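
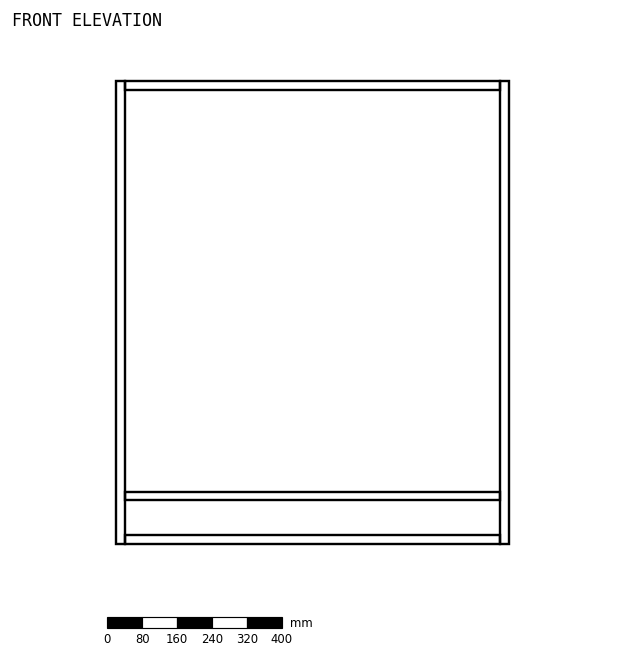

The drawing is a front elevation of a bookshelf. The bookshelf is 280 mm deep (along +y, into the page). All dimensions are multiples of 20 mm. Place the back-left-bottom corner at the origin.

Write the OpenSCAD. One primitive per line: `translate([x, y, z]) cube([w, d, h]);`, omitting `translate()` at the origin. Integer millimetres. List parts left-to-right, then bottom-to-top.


cube([20, 280, 1060]);
translate([20, 0, 0]) cube([860, 280, 20]);
translate([20, 0, 100]) cube([860, 280, 20]);
translate([20, 0, 1040]) cube([860, 280, 20]);
translate([880, 0, 0]) cube([20, 280, 1060]);


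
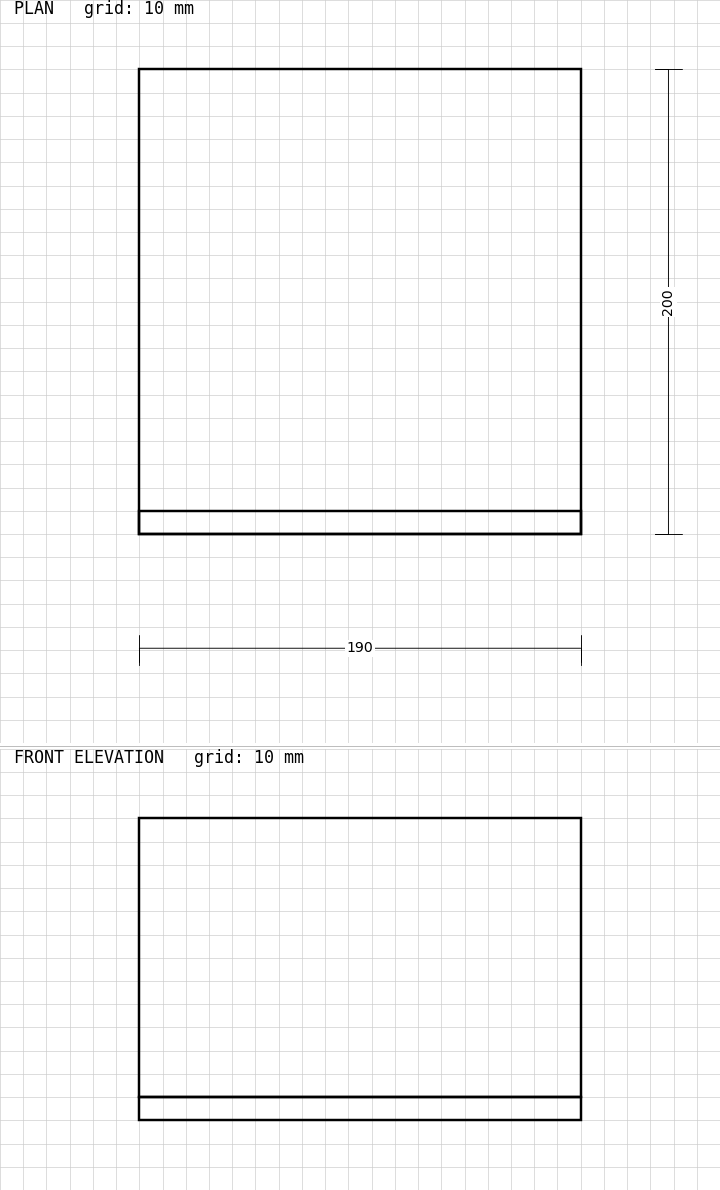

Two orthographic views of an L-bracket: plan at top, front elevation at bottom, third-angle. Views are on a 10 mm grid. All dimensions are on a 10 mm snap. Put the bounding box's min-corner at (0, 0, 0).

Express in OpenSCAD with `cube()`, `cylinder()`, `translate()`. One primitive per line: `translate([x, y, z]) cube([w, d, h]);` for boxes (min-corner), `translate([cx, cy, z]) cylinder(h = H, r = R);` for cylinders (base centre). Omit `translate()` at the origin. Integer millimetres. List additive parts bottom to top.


cube([190, 200, 10]);
translate([0, 0, 10]) cube([190, 10, 120]);


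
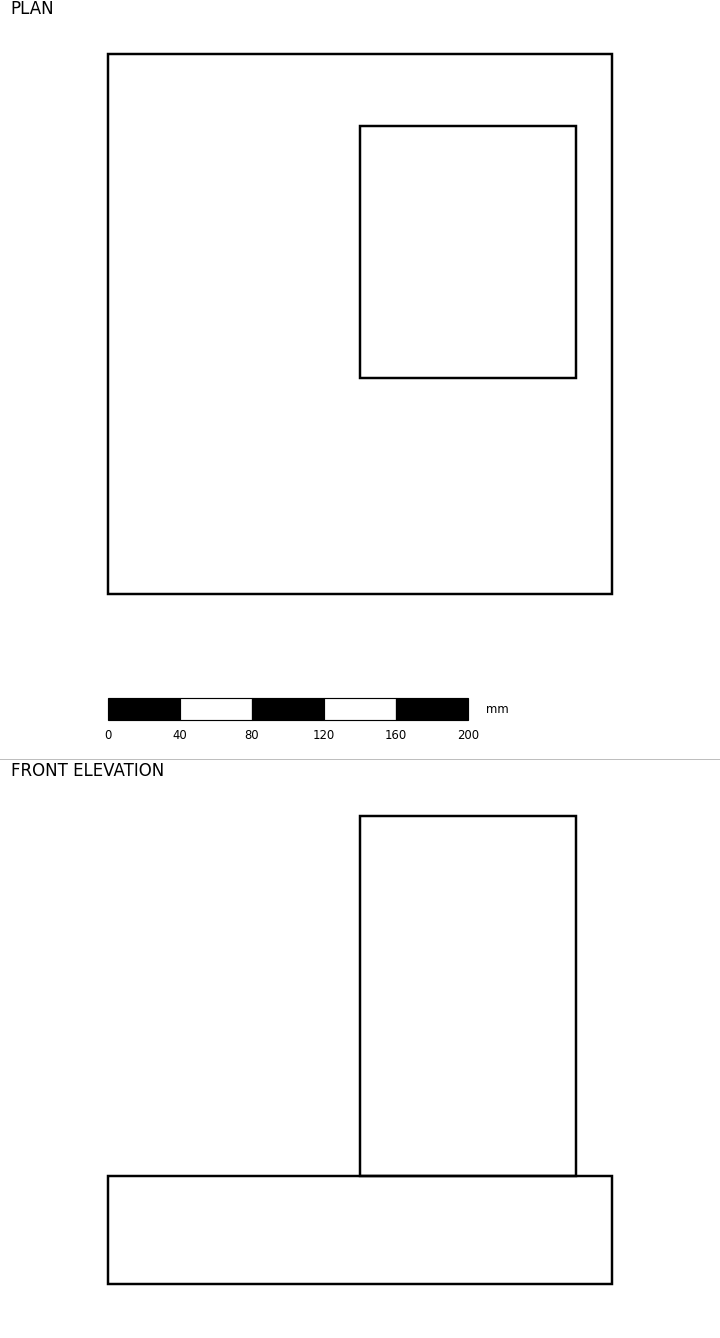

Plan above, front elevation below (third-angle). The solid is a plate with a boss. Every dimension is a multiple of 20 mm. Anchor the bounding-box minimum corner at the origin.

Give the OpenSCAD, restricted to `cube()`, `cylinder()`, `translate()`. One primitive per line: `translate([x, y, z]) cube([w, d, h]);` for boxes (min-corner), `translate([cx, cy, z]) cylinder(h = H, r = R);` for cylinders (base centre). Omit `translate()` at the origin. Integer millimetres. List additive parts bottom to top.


cube([280, 300, 60]);
translate([140, 120, 60]) cube([120, 140, 200]);


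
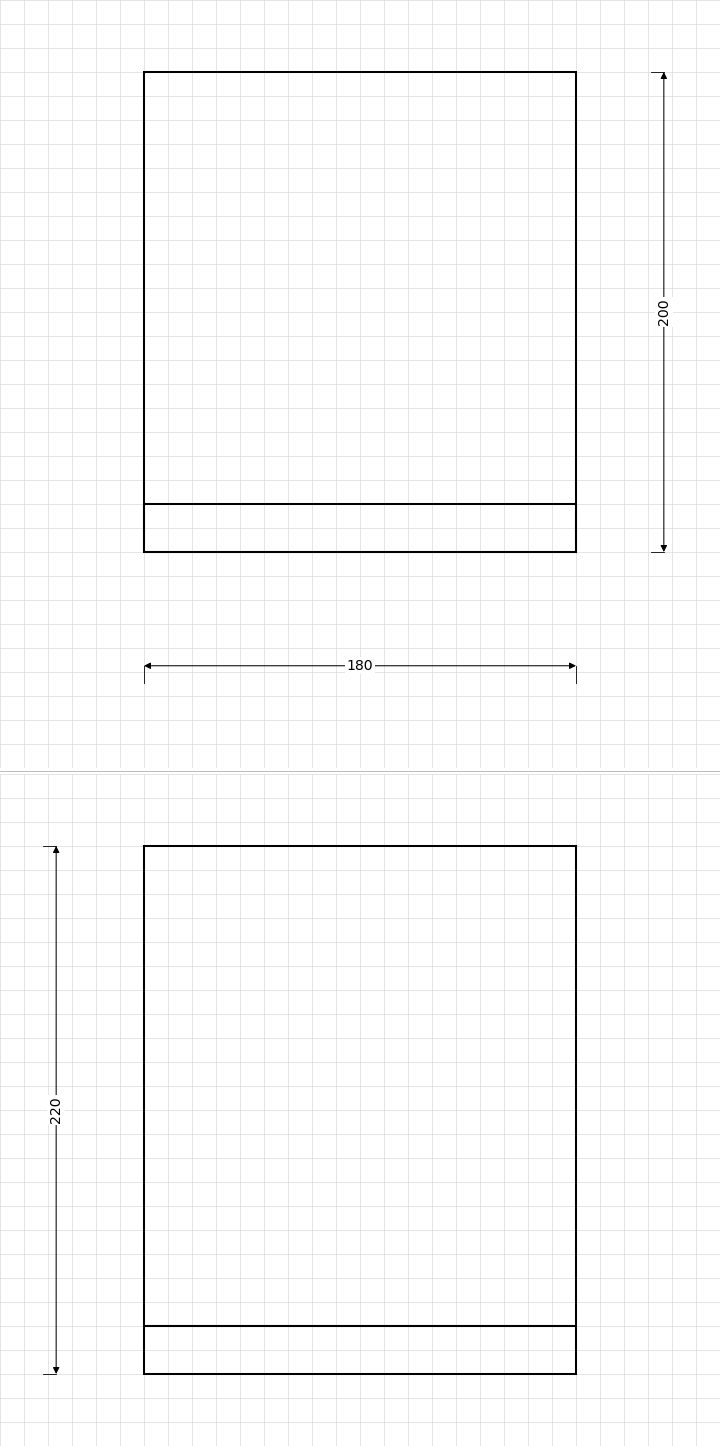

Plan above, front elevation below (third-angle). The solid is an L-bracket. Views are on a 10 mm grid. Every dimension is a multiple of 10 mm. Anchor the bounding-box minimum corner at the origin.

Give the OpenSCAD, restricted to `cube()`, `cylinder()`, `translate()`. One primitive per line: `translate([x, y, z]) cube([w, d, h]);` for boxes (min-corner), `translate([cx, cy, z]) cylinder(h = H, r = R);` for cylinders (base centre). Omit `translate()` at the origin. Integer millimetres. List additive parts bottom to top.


cube([180, 200, 20]);
translate([0, 0, 20]) cube([180, 20, 200]);


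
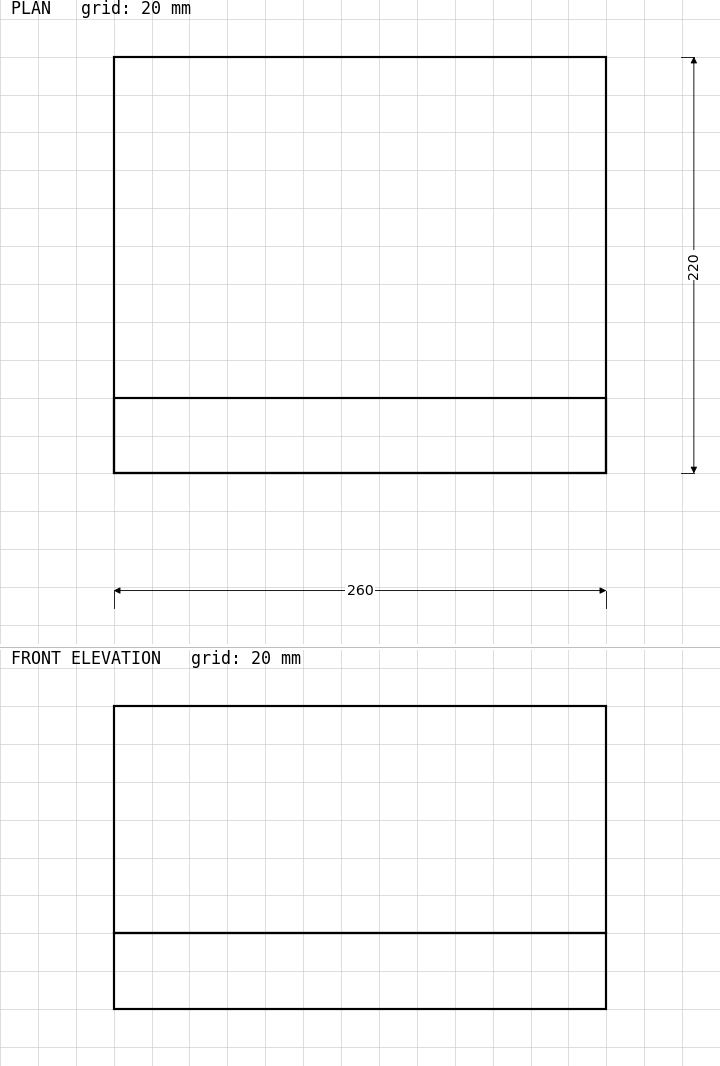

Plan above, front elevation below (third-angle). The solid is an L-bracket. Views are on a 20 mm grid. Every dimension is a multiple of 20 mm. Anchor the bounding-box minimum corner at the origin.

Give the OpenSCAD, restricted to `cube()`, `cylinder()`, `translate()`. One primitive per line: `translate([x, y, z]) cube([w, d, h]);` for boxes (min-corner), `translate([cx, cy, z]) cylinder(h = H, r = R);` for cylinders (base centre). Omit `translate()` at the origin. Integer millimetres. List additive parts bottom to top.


cube([260, 220, 40]);
translate([0, 0, 40]) cube([260, 40, 120]);


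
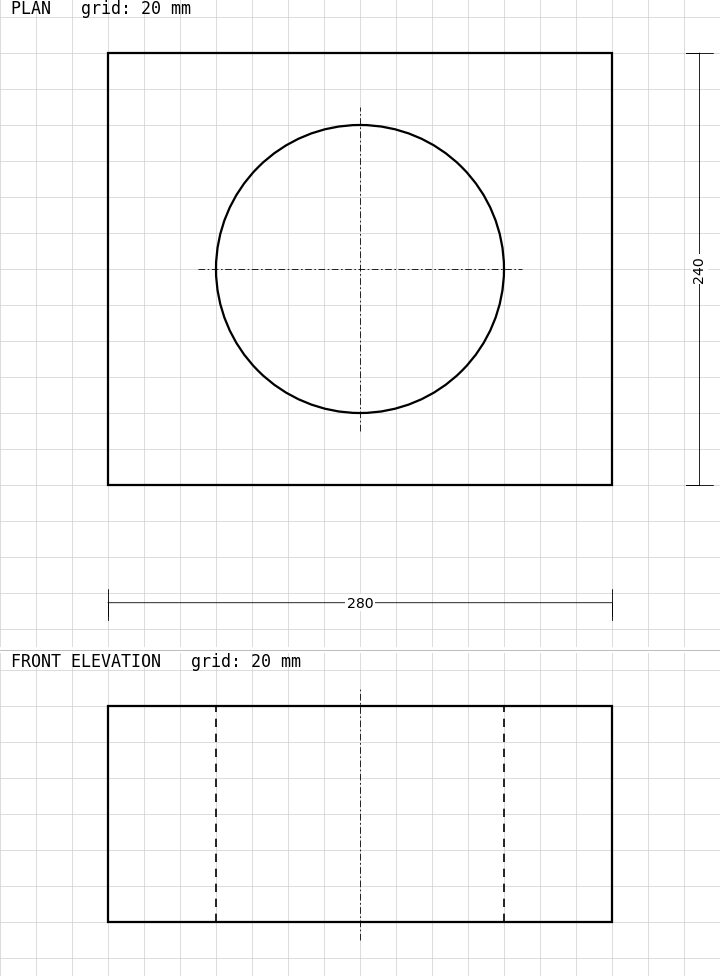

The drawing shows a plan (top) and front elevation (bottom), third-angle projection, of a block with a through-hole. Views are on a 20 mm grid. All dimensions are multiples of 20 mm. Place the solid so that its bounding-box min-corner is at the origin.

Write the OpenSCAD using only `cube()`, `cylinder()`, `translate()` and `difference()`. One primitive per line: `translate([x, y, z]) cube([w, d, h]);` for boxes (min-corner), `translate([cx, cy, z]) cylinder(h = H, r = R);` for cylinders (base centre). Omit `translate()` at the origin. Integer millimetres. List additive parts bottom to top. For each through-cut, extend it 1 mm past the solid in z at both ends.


difference() {
  cube([280, 240, 120]);
  translate([140, 120, -1]) cylinder(h = 122, r = 80);
}


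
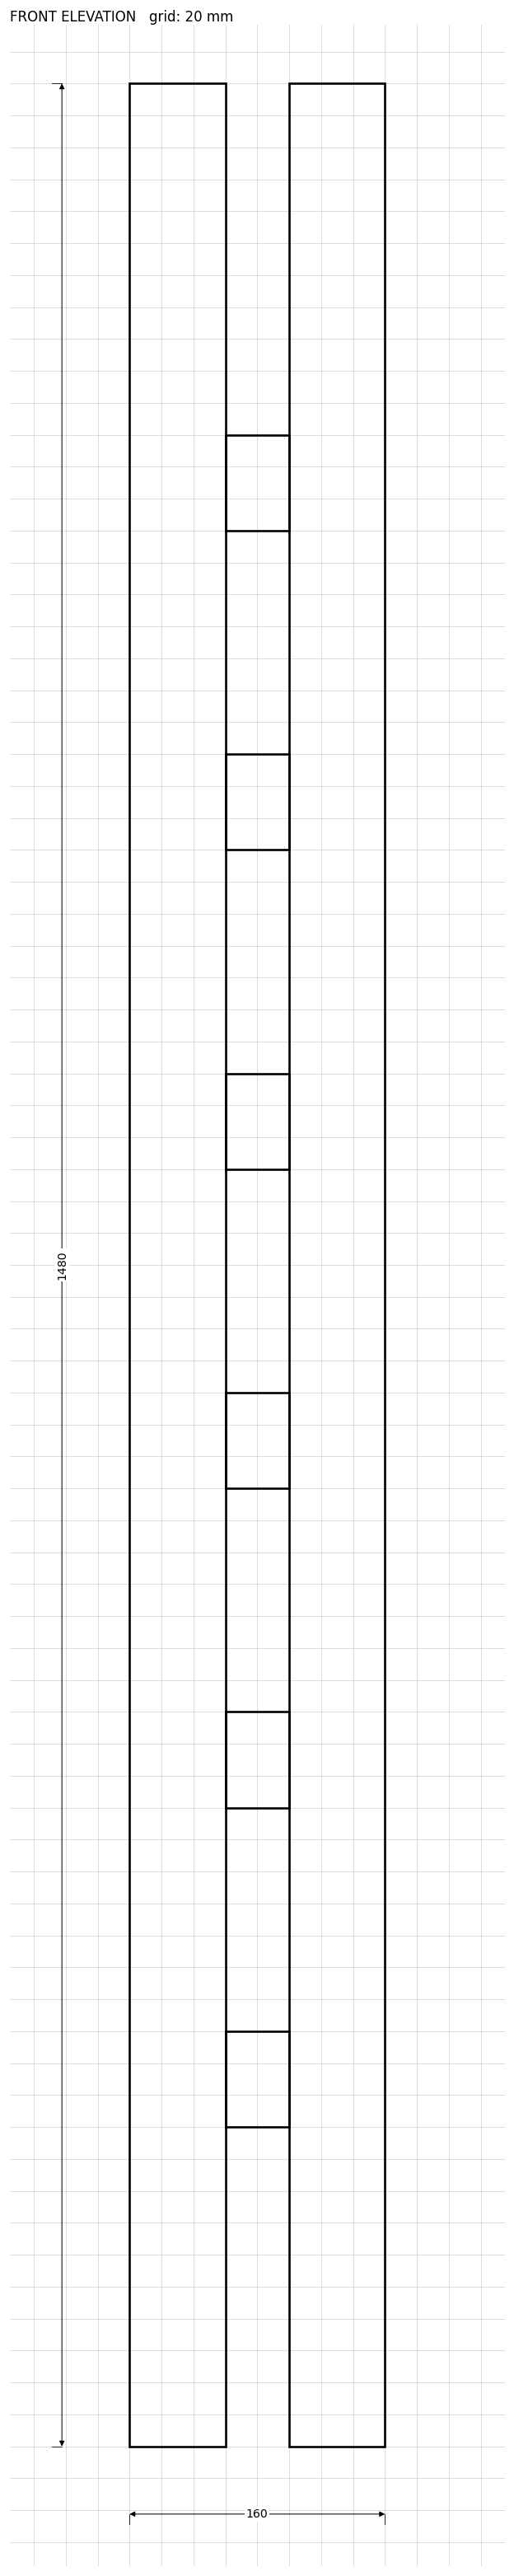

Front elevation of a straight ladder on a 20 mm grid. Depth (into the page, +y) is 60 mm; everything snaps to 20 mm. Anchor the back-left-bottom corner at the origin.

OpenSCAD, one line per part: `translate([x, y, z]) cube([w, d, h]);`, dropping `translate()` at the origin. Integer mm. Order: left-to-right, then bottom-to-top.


cube([60, 60, 1480]);
translate([60, 0, 200]) cube([40, 60, 60]);
translate([60, 0, 400]) cube([40, 60, 60]);
translate([60, 0, 600]) cube([40, 60, 60]);
translate([60, 0, 800]) cube([40, 60, 60]);
translate([60, 0, 1000]) cube([40, 60, 60]);
translate([60, 0, 1200]) cube([40, 60, 60]);
translate([100, 0, 0]) cube([60, 60, 1480]);


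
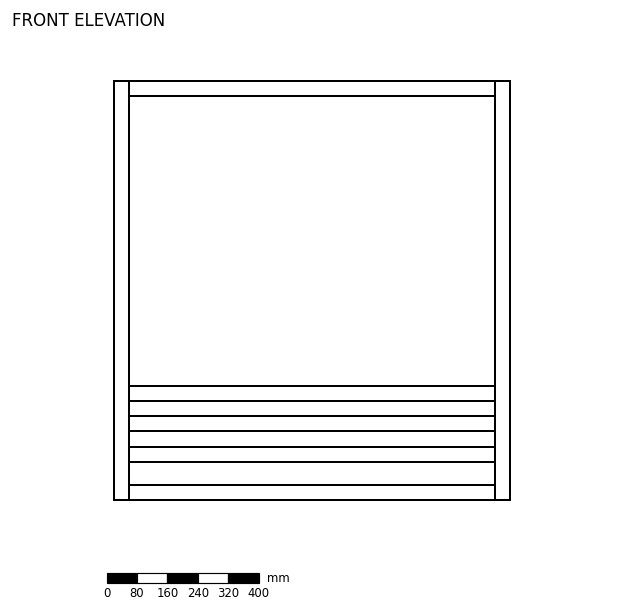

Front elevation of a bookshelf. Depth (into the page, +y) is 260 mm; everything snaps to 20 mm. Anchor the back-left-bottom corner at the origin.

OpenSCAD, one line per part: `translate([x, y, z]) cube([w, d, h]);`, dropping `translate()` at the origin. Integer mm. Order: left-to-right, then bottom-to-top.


cube([40, 260, 1100]);
translate([40, 0, 0]) cube([960, 260, 40]);
translate([40, 0, 100]) cube([960, 260, 40]);
translate([40, 0, 180]) cube([960, 260, 40]);
translate([40, 0, 260]) cube([960, 260, 40]);
translate([40, 0, 1060]) cube([960, 260, 40]);
translate([1000, 0, 0]) cube([40, 260, 1100]);


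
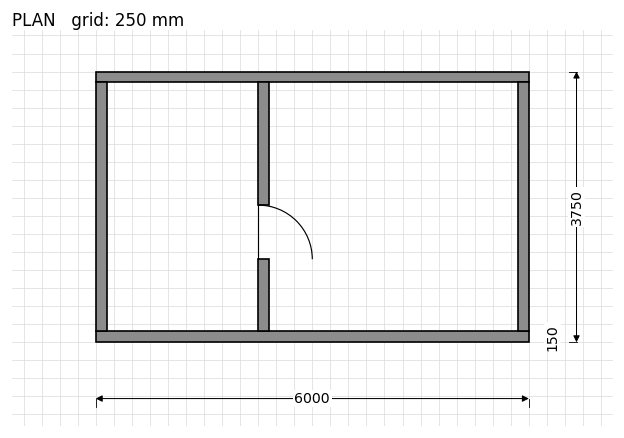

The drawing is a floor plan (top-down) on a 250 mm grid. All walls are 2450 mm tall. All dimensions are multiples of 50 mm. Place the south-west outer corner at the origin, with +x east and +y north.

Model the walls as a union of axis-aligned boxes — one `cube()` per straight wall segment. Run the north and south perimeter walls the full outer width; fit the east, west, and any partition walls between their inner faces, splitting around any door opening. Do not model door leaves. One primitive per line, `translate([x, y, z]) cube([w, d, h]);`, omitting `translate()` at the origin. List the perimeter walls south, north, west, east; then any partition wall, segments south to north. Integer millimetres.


cube([6000, 150, 2450]);
translate([0, 3600, 0]) cube([6000, 150, 2450]);
translate([0, 150, 0]) cube([150, 3450, 2450]);
translate([5850, 150, 0]) cube([150, 3450, 2450]);
translate([2250, 150, 0]) cube([150, 1000, 2450]);
translate([2250, 1900, 0]) cube([150, 1700, 2450]);


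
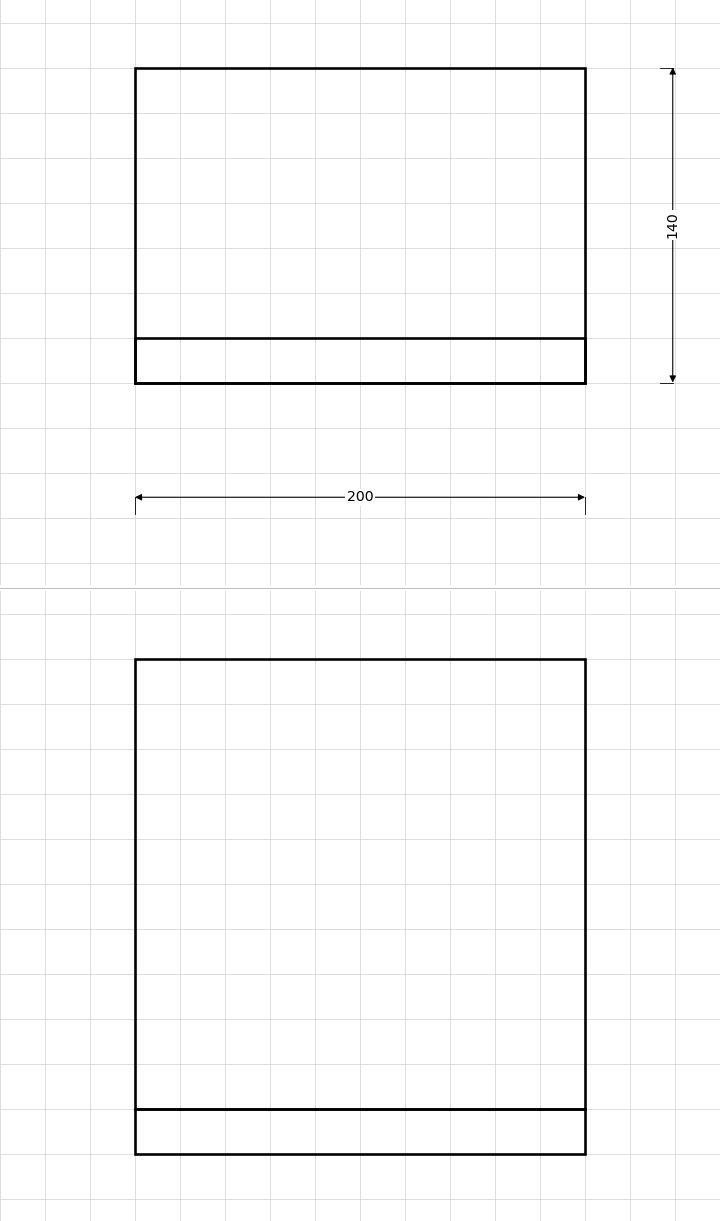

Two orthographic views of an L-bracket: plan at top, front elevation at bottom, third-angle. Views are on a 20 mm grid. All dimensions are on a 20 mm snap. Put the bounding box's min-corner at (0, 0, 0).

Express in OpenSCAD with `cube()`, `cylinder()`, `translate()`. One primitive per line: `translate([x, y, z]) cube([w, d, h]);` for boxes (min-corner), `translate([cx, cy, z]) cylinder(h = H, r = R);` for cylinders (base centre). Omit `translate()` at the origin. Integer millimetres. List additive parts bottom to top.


cube([200, 140, 20]);
translate([0, 0, 20]) cube([200, 20, 200]);


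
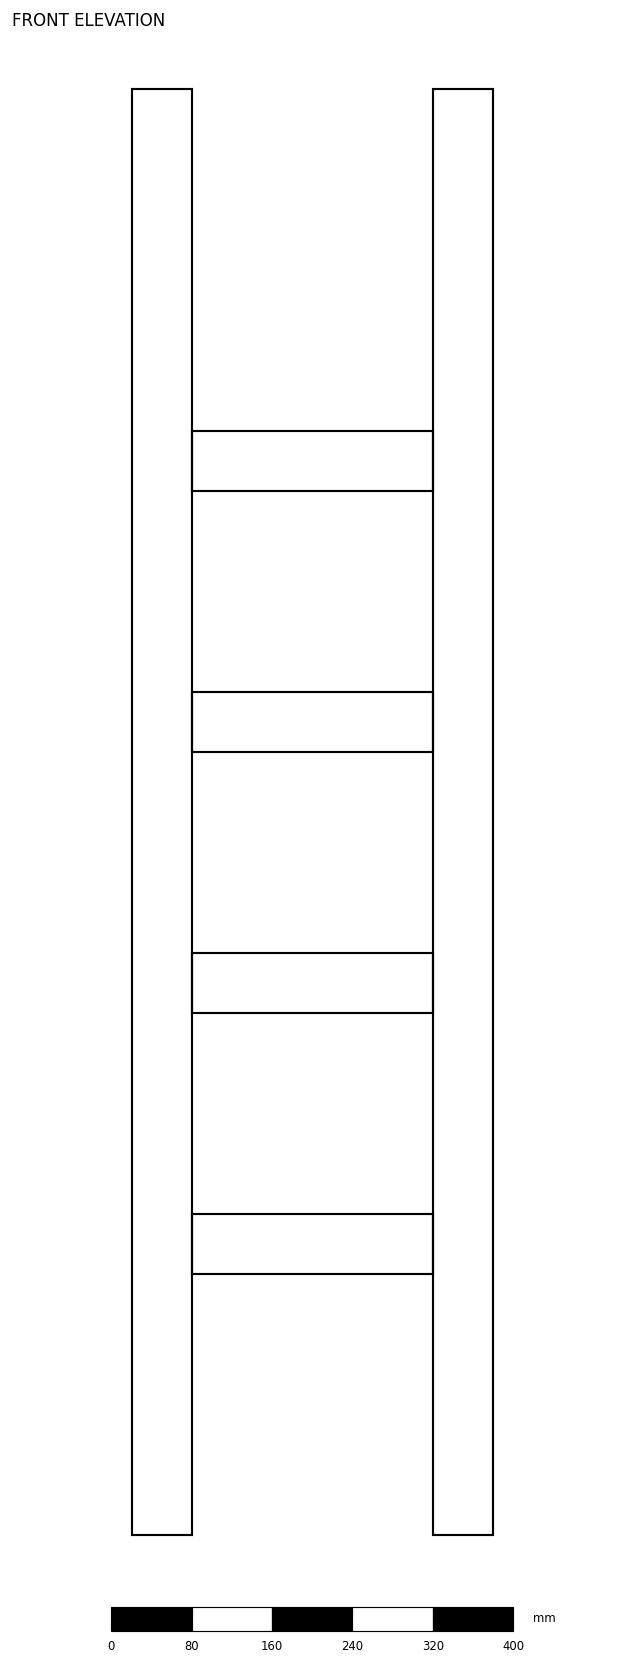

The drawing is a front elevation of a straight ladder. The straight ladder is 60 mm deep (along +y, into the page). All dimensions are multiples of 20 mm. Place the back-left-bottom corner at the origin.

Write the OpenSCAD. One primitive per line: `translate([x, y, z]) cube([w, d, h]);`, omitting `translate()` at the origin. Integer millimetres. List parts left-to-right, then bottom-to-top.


cube([60, 60, 1440]);
translate([60, 0, 260]) cube([240, 60, 60]);
translate([60, 0, 520]) cube([240, 60, 60]);
translate([60, 0, 780]) cube([240, 60, 60]);
translate([60, 0, 1040]) cube([240, 60, 60]);
translate([300, 0, 0]) cube([60, 60, 1440]);


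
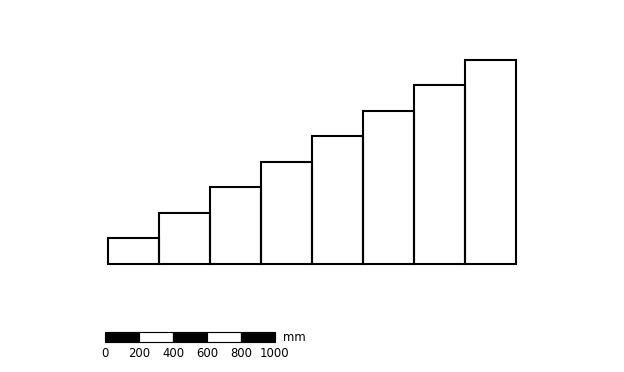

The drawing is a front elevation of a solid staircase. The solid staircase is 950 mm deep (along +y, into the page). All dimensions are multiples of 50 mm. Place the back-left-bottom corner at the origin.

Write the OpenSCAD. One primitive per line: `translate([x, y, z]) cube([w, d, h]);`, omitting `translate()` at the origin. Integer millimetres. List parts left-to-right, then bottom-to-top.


cube([300, 950, 150]);
translate([300, 0, 0]) cube([300, 950, 300]);
translate([600, 0, 0]) cube([300, 950, 450]);
translate([900, 0, 0]) cube([300, 950, 600]);
translate([1200, 0, 0]) cube([300, 950, 750]);
translate([1500, 0, 0]) cube([300, 950, 900]);
translate([1800, 0, 0]) cube([300, 950, 1050]);
translate([2100, 0, 0]) cube([300, 950, 1200]);


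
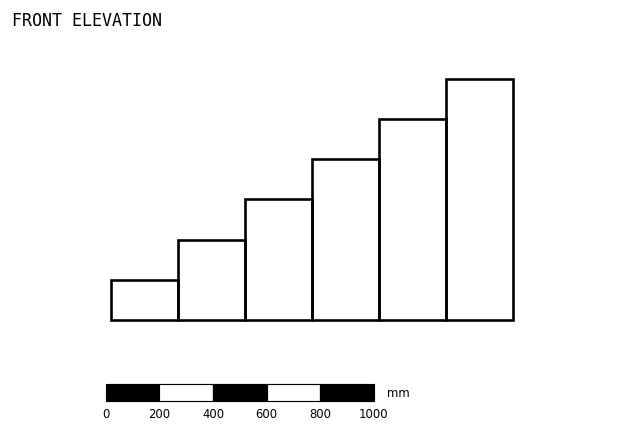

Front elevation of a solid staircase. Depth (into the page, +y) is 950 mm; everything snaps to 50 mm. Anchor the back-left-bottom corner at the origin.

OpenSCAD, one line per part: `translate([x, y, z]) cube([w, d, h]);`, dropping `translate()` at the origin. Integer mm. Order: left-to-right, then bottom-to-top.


cube([250, 950, 150]);
translate([250, 0, 0]) cube([250, 950, 300]);
translate([500, 0, 0]) cube([250, 950, 450]);
translate([750, 0, 0]) cube([250, 950, 600]);
translate([1000, 0, 0]) cube([250, 950, 750]);
translate([1250, 0, 0]) cube([250, 950, 900]);


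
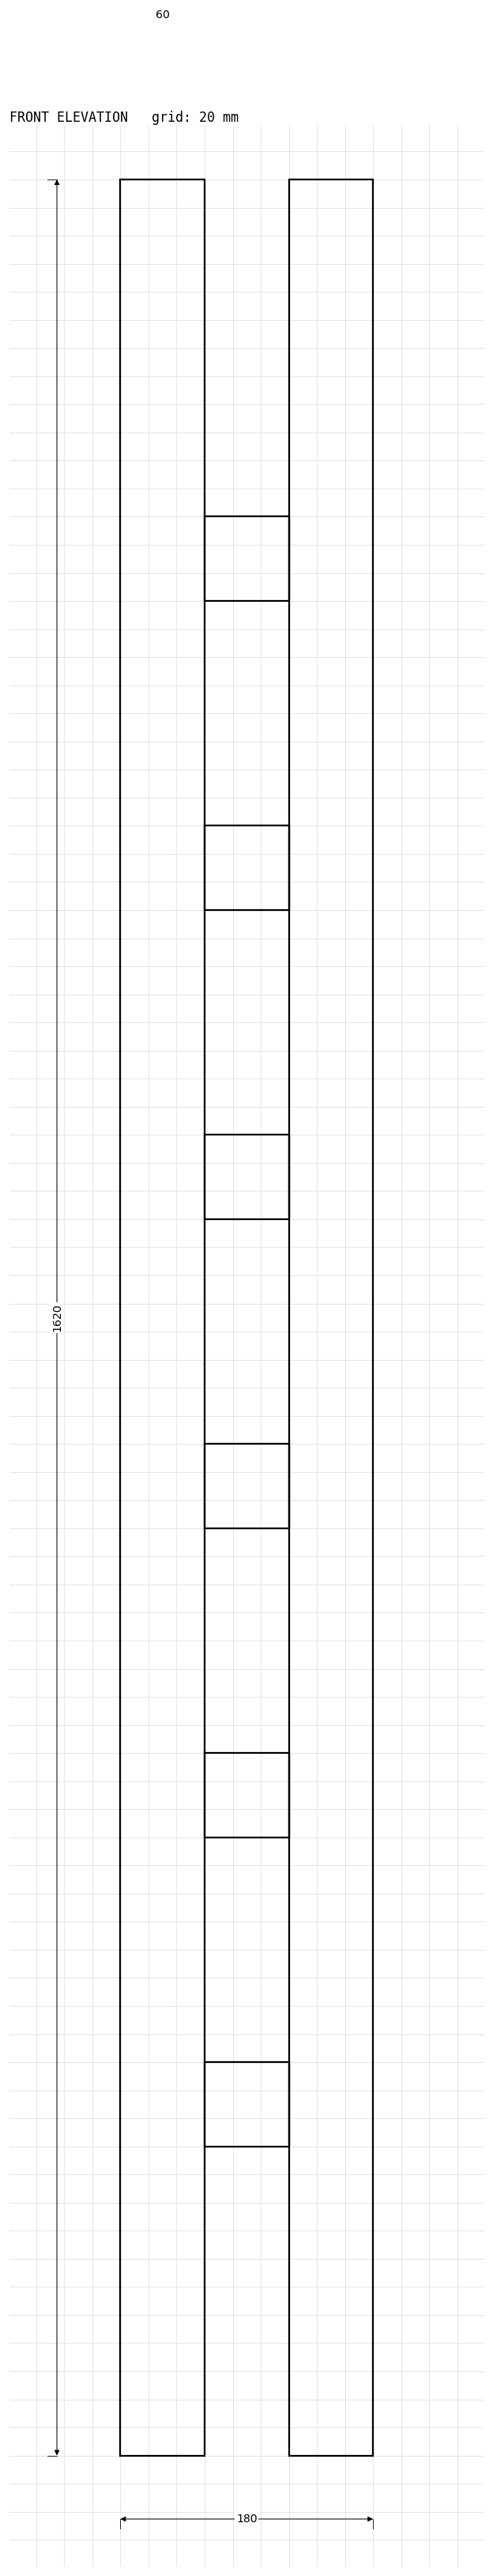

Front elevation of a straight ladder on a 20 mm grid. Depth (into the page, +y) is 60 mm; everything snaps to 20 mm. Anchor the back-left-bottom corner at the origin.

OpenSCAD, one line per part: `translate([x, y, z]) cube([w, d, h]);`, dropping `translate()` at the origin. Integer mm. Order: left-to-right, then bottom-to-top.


cube([60, 60, 1620]);
translate([60, 0, 220]) cube([60, 60, 60]);
translate([60, 0, 440]) cube([60, 60, 60]);
translate([60, 0, 660]) cube([60, 60, 60]);
translate([60, 0, 880]) cube([60, 60, 60]);
translate([60, 0, 1100]) cube([60, 60, 60]);
translate([60, 0, 1320]) cube([60, 60, 60]);
translate([120, 0, 0]) cube([60, 60, 1620]);


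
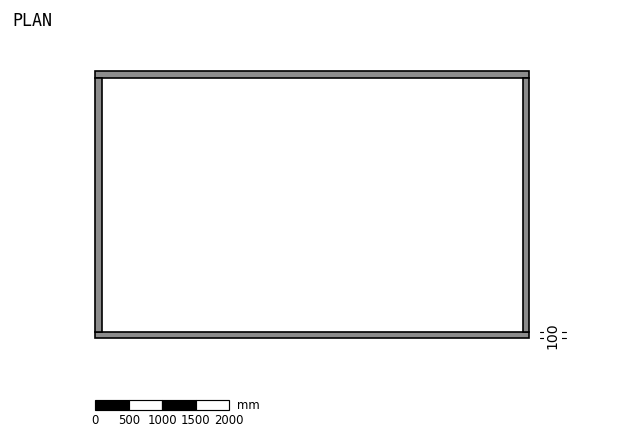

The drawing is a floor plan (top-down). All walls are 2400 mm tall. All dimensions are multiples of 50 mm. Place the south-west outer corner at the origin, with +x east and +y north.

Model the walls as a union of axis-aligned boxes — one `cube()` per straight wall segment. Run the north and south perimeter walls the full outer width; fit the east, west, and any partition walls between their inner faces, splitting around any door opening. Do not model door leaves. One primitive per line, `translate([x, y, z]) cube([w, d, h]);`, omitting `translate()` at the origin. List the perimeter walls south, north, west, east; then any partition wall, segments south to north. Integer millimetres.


cube([6500, 100, 2400]);
translate([0, 3900, 0]) cube([6500, 100, 2400]);
translate([0, 100, 0]) cube([100, 3800, 2400]);
translate([6400, 100, 0]) cube([100, 3800, 2400]);


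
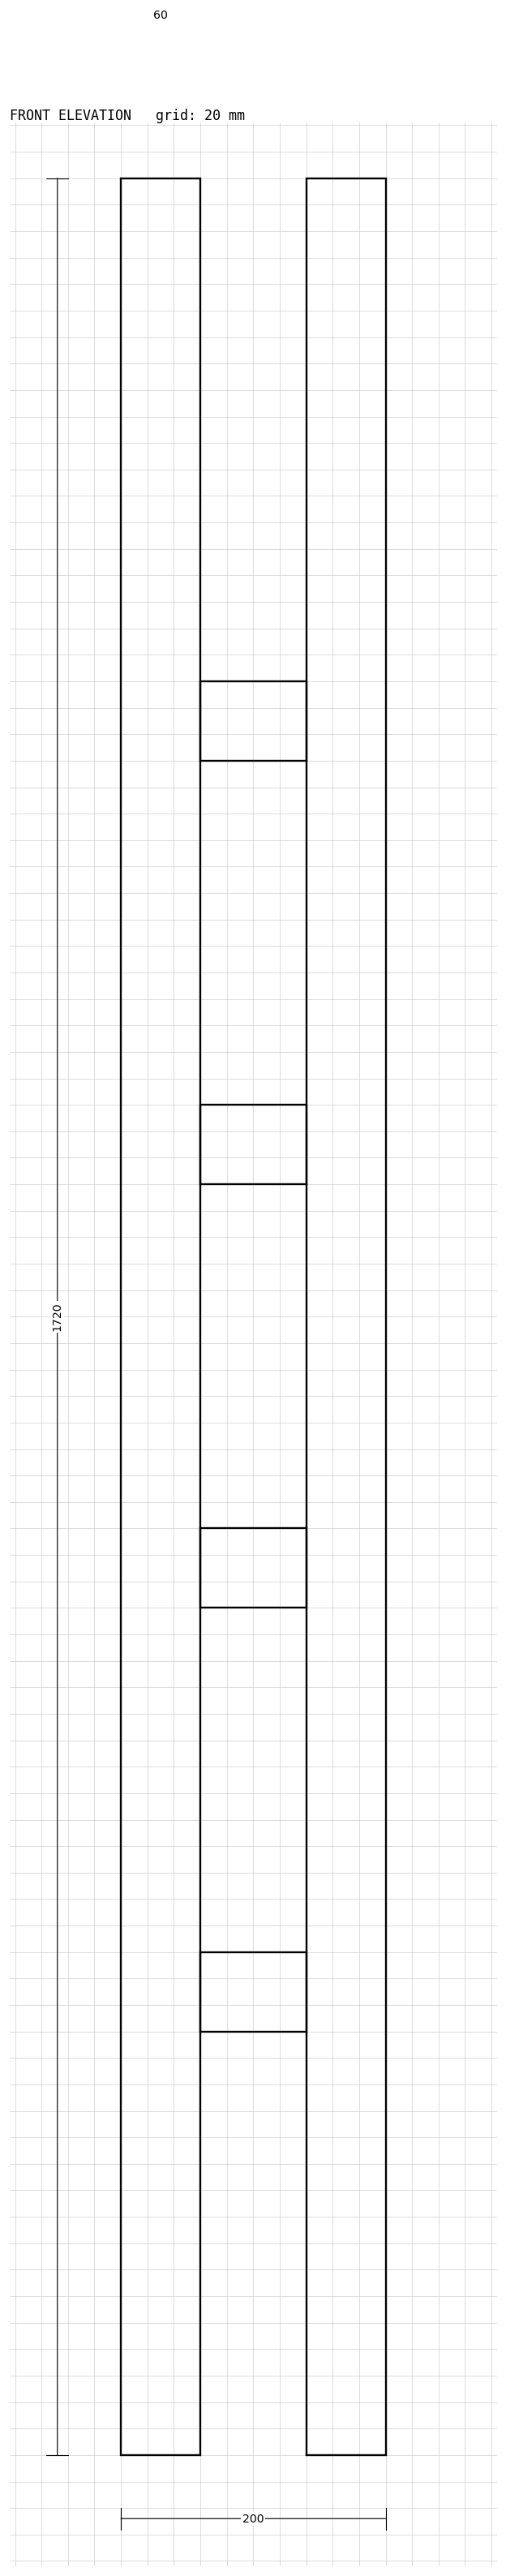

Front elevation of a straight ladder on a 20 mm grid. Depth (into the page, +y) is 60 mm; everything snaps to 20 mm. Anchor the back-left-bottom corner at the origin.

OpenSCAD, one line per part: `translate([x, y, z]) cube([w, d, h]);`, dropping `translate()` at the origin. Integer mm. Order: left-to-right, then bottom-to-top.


cube([60, 60, 1720]);
translate([60, 0, 320]) cube([80, 60, 60]);
translate([60, 0, 640]) cube([80, 60, 60]);
translate([60, 0, 960]) cube([80, 60, 60]);
translate([60, 0, 1280]) cube([80, 60, 60]);
translate([140, 0, 0]) cube([60, 60, 1720]);


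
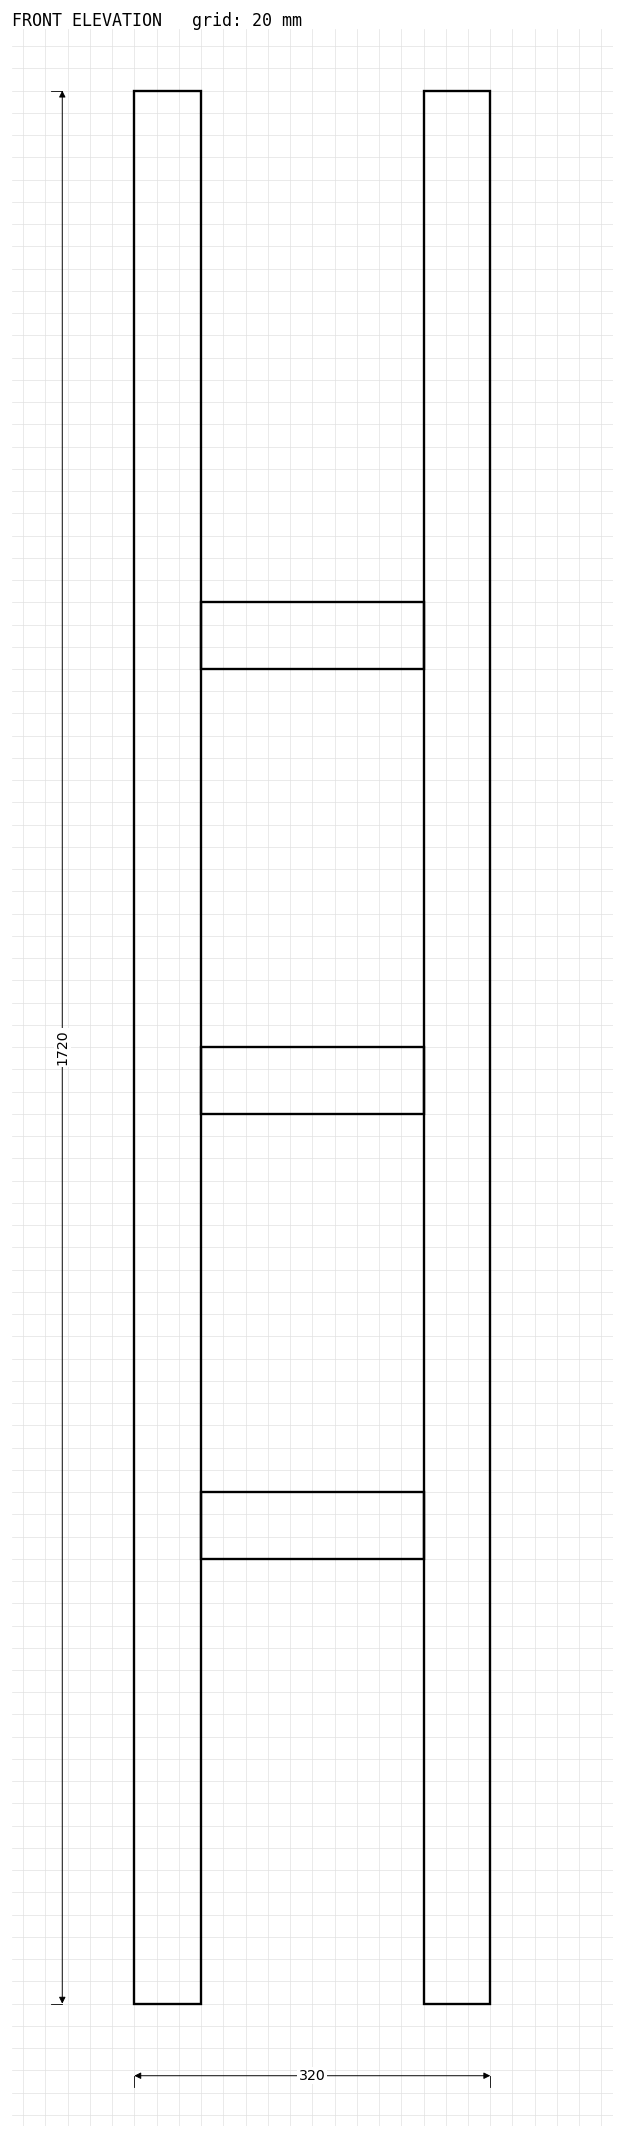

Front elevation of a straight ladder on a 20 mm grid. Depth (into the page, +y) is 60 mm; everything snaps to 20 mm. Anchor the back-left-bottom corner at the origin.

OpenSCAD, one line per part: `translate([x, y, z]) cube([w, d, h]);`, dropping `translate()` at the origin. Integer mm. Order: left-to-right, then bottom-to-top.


cube([60, 60, 1720]);
translate([60, 0, 400]) cube([200, 60, 60]);
translate([60, 0, 800]) cube([200, 60, 60]);
translate([60, 0, 1200]) cube([200, 60, 60]);
translate([260, 0, 0]) cube([60, 60, 1720]);


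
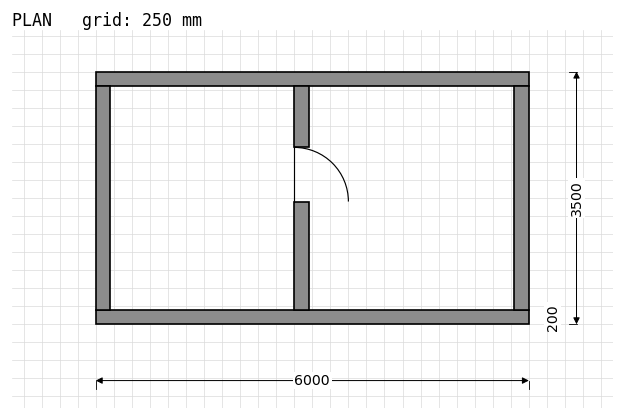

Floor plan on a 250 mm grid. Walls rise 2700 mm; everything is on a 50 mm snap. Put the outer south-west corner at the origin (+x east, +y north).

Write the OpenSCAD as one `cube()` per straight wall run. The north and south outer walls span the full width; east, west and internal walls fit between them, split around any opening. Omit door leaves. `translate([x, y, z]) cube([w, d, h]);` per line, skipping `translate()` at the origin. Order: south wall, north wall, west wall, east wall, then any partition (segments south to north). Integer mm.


cube([6000, 200, 2700]);
translate([0, 3300, 0]) cube([6000, 200, 2700]);
translate([0, 200, 0]) cube([200, 3100, 2700]);
translate([5800, 200, 0]) cube([200, 3100, 2700]);
translate([2750, 200, 0]) cube([200, 1500, 2700]);
translate([2750, 2450, 0]) cube([200, 850, 2700]);


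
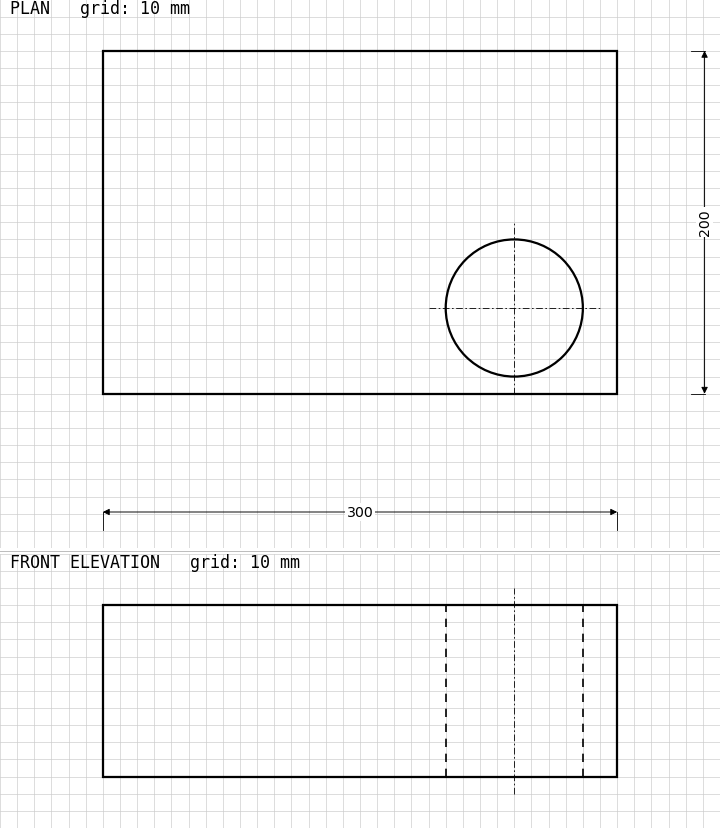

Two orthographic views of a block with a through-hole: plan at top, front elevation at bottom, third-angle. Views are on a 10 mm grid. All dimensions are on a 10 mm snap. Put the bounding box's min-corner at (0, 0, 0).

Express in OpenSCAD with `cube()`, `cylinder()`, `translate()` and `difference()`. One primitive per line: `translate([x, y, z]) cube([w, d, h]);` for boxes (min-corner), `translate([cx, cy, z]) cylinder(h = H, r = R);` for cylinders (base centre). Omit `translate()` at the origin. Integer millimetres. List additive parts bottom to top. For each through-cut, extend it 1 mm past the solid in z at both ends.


difference() {
  cube([300, 200, 100]);
  translate([240, 50, -1]) cylinder(h = 102, r = 40);
}


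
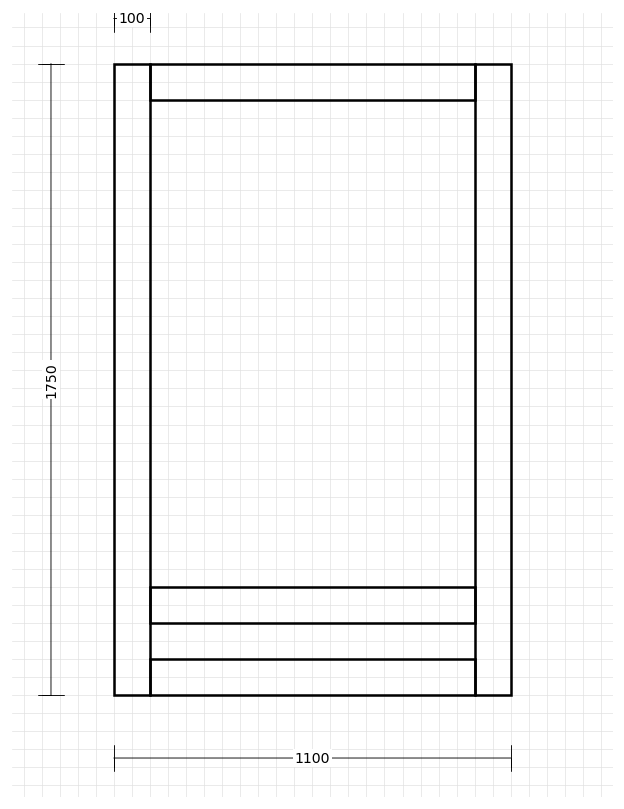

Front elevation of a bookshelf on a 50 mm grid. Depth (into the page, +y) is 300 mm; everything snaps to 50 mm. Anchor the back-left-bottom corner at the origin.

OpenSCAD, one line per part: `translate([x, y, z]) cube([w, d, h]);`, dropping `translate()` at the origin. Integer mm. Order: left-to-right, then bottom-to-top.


cube([100, 300, 1750]);
translate([100, 0, 0]) cube([900, 300, 100]);
translate([100, 0, 200]) cube([900, 300, 100]);
translate([100, 0, 1650]) cube([900, 300, 100]);
translate([1000, 0, 0]) cube([100, 300, 1750]);


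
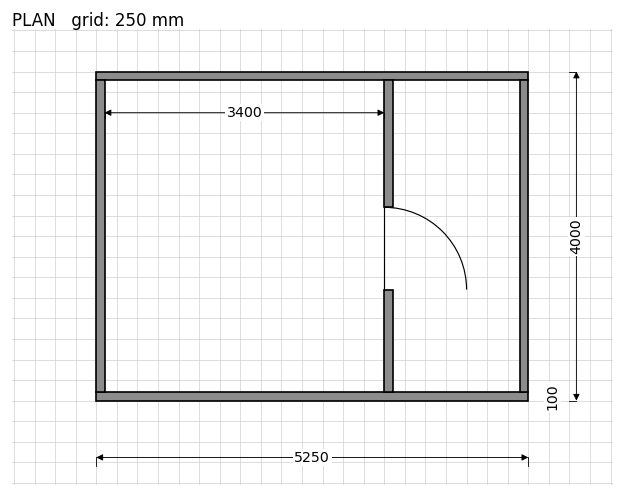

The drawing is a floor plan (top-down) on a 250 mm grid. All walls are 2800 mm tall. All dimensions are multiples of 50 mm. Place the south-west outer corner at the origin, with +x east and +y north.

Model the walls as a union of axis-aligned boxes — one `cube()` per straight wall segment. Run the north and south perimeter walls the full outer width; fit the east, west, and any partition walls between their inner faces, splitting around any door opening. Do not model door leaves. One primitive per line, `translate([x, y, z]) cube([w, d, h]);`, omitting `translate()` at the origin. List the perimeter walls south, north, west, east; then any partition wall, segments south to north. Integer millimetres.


cube([5250, 100, 2800]);
translate([0, 3900, 0]) cube([5250, 100, 2800]);
translate([0, 100, 0]) cube([100, 3800, 2800]);
translate([5150, 100, 0]) cube([100, 3800, 2800]);
translate([3500, 100, 0]) cube([100, 1250, 2800]);
translate([3500, 2350, 0]) cube([100, 1550, 2800]);


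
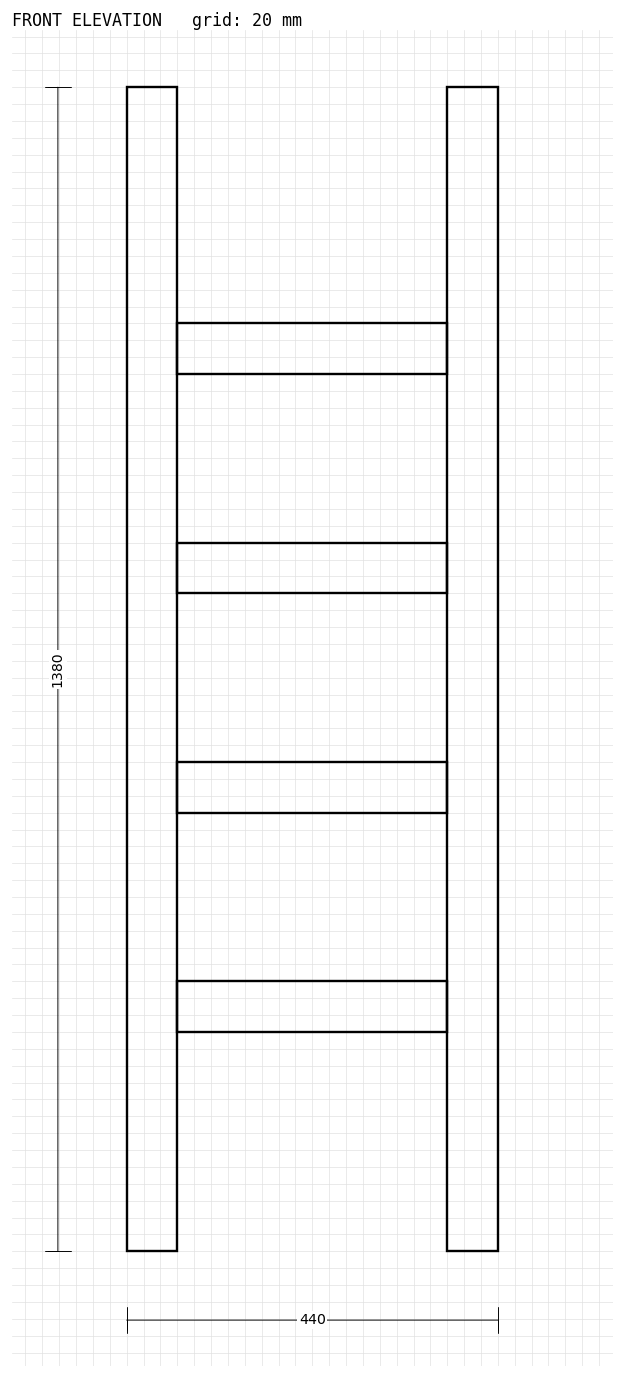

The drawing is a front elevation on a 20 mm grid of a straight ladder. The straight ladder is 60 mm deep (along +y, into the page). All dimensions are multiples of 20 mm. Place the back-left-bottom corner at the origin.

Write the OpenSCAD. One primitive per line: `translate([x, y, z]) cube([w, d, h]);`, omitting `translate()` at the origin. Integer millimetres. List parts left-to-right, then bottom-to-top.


cube([60, 60, 1380]);
translate([60, 0, 260]) cube([320, 60, 60]);
translate([60, 0, 520]) cube([320, 60, 60]);
translate([60, 0, 780]) cube([320, 60, 60]);
translate([60, 0, 1040]) cube([320, 60, 60]);
translate([380, 0, 0]) cube([60, 60, 1380]);


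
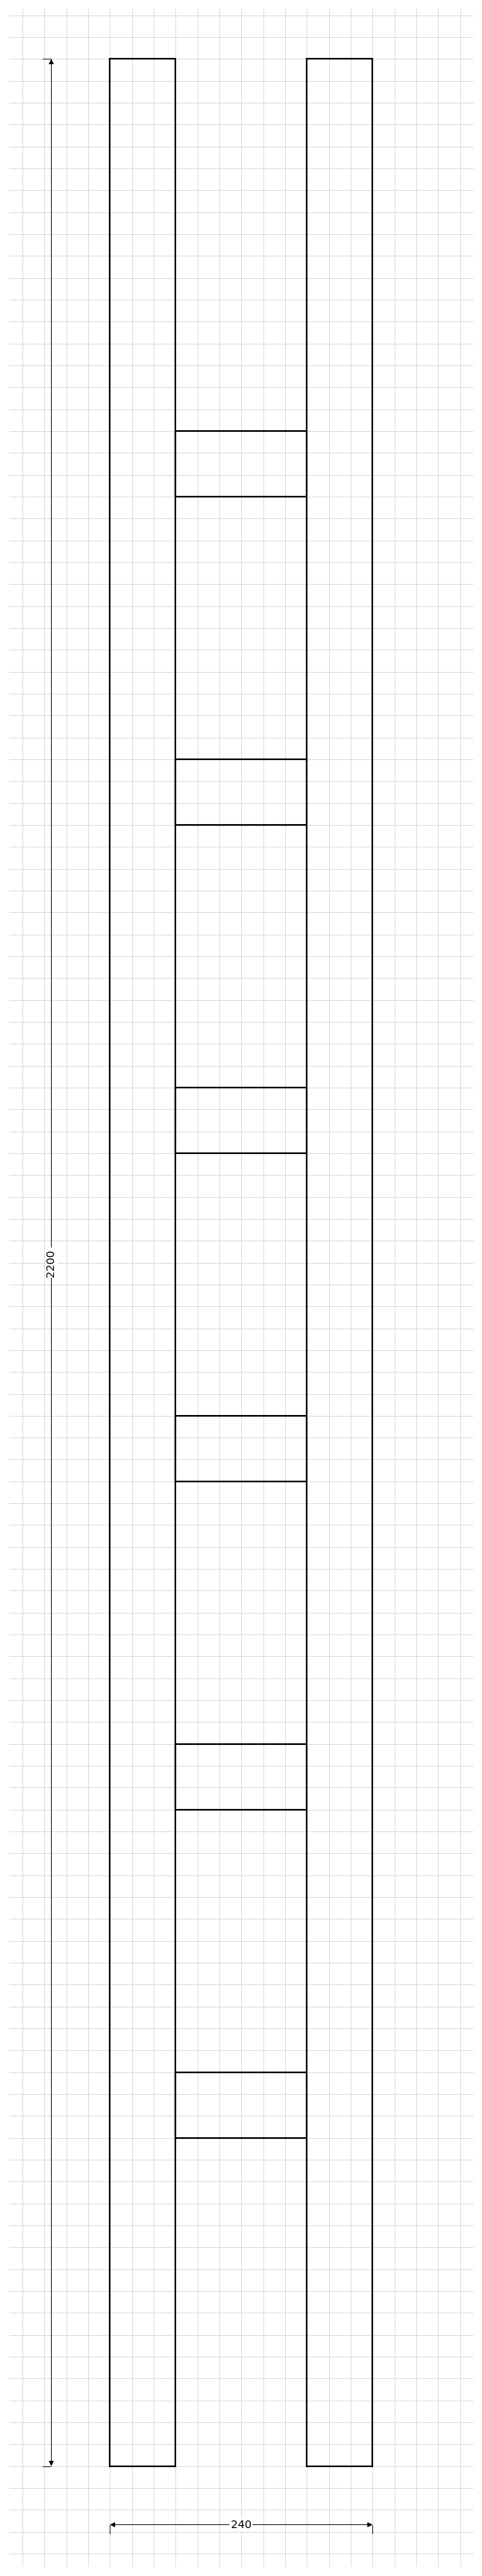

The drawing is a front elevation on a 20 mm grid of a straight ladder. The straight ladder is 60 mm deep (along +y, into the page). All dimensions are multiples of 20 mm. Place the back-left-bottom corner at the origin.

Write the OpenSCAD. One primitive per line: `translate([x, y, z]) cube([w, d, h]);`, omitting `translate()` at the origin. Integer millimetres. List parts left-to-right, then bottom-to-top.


cube([60, 60, 2200]);
translate([60, 0, 300]) cube([120, 60, 60]);
translate([60, 0, 600]) cube([120, 60, 60]);
translate([60, 0, 900]) cube([120, 60, 60]);
translate([60, 0, 1200]) cube([120, 60, 60]);
translate([60, 0, 1500]) cube([120, 60, 60]);
translate([60, 0, 1800]) cube([120, 60, 60]);
translate([180, 0, 0]) cube([60, 60, 2200]);


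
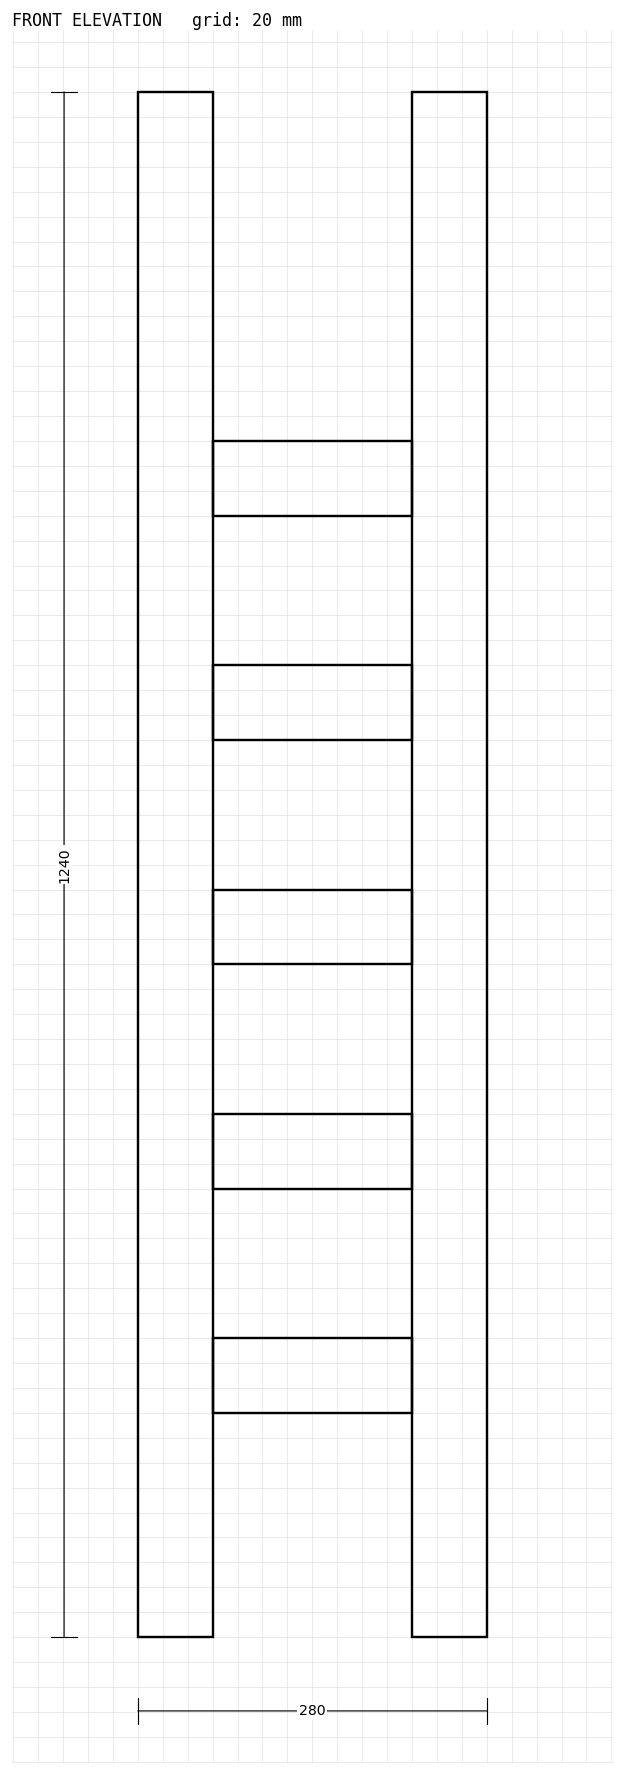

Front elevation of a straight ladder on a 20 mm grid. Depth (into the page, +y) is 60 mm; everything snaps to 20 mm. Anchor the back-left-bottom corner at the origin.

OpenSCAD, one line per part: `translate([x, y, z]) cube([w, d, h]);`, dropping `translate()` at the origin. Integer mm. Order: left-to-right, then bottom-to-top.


cube([60, 60, 1240]);
translate([60, 0, 180]) cube([160, 60, 60]);
translate([60, 0, 360]) cube([160, 60, 60]);
translate([60, 0, 540]) cube([160, 60, 60]);
translate([60, 0, 720]) cube([160, 60, 60]);
translate([60, 0, 900]) cube([160, 60, 60]);
translate([220, 0, 0]) cube([60, 60, 1240]);


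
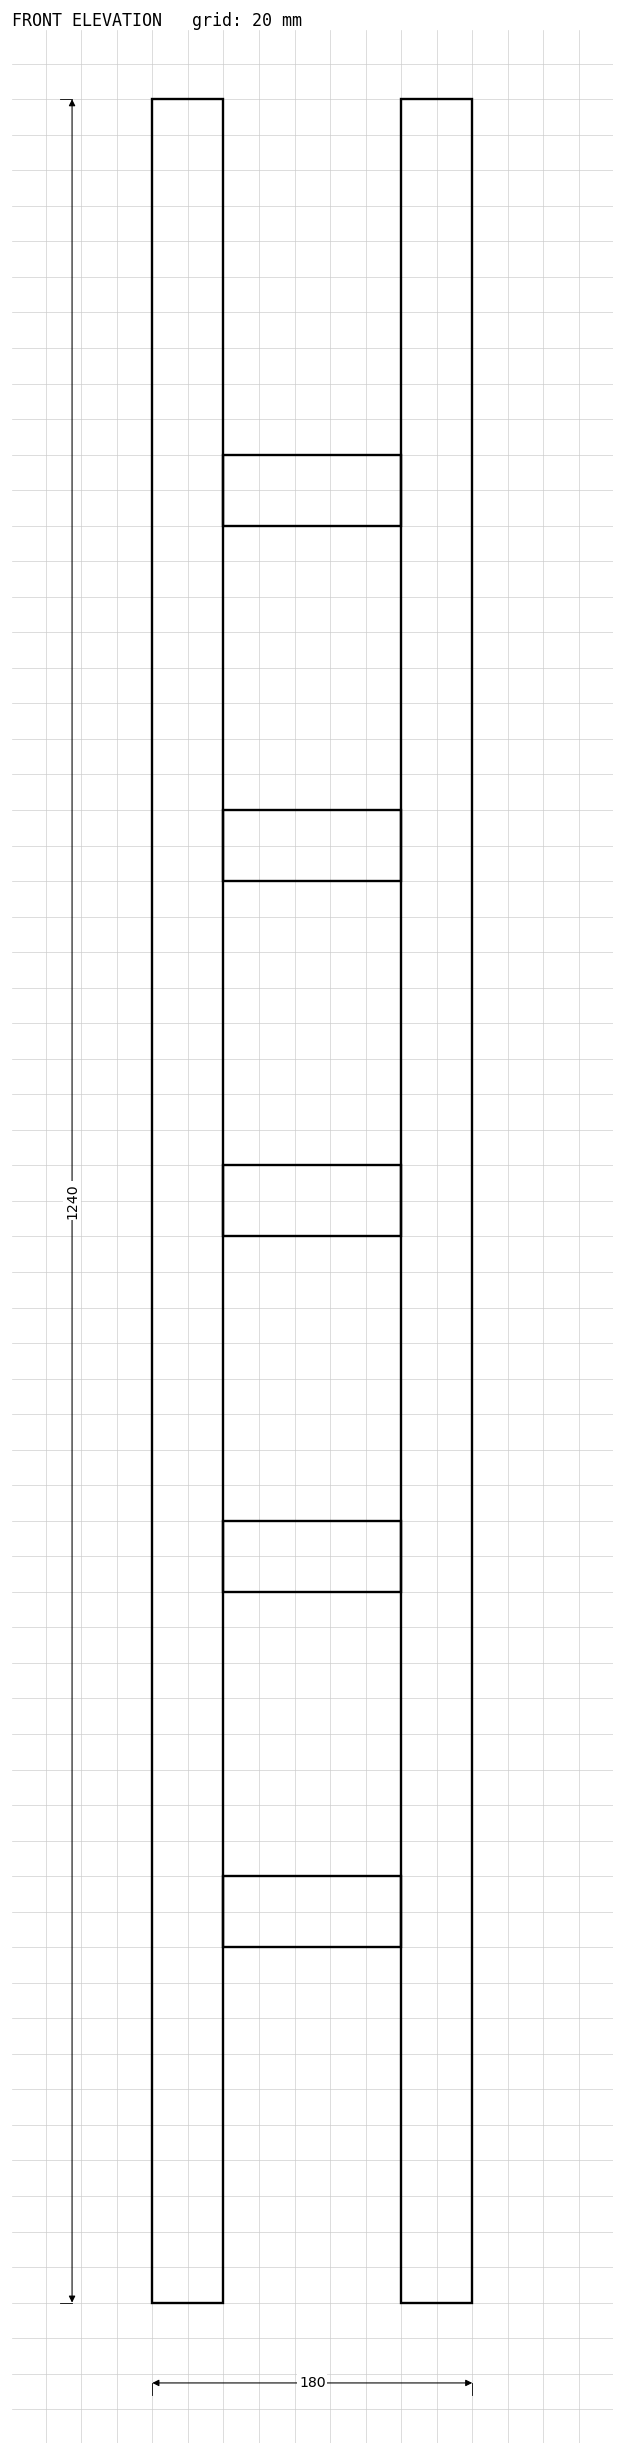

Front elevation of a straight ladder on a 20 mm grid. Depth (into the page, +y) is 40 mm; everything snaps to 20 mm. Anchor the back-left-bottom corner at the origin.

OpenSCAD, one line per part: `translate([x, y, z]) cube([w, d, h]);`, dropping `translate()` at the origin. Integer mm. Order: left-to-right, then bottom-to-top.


cube([40, 40, 1240]);
translate([40, 0, 200]) cube([100, 40, 40]);
translate([40, 0, 400]) cube([100, 40, 40]);
translate([40, 0, 600]) cube([100, 40, 40]);
translate([40, 0, 800]) cube([100, 40, 40]);
translate([40, 0, 1000]) cube([100, 40, 40]);
translate([140, 0, 0]) cube([40, 40, 1240]);


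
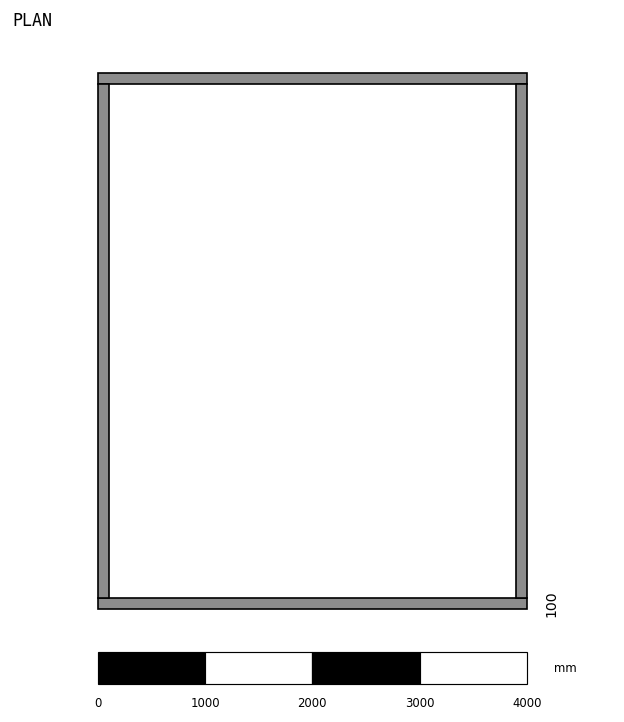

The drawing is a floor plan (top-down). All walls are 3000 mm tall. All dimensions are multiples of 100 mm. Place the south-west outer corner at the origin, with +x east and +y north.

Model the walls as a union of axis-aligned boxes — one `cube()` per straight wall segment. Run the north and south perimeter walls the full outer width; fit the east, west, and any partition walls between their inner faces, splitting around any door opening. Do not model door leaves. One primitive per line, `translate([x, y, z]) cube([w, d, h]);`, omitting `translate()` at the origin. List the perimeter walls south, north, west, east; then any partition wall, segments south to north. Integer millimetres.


cube([4000, 100, 3000]);
translate([0, 4900, 0]) cube([4000, 100, 3000]);
translate([0, 100, 0]) cube([100, 4800, 3000]);
translate([3900, 100, 0]) cube([100, 4800, 3000]);


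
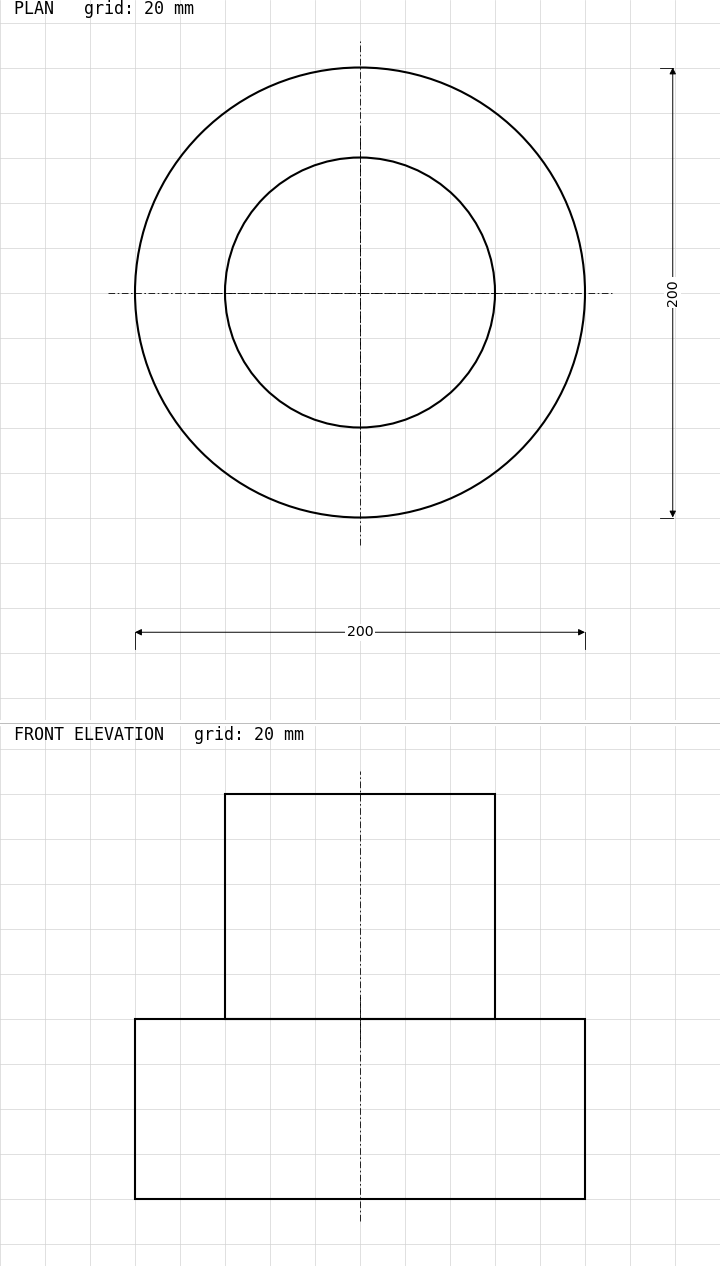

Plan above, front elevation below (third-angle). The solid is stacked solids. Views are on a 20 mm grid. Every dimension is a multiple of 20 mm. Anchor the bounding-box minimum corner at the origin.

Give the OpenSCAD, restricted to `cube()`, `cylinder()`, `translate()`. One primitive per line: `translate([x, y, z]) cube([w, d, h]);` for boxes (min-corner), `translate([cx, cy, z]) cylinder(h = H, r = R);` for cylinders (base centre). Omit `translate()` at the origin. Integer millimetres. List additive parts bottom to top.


translate([100, 100, 0]) cylinder(h = 80, r = 100);
translate([100, 100, 80]) cylinder(h = 100, r = 60);


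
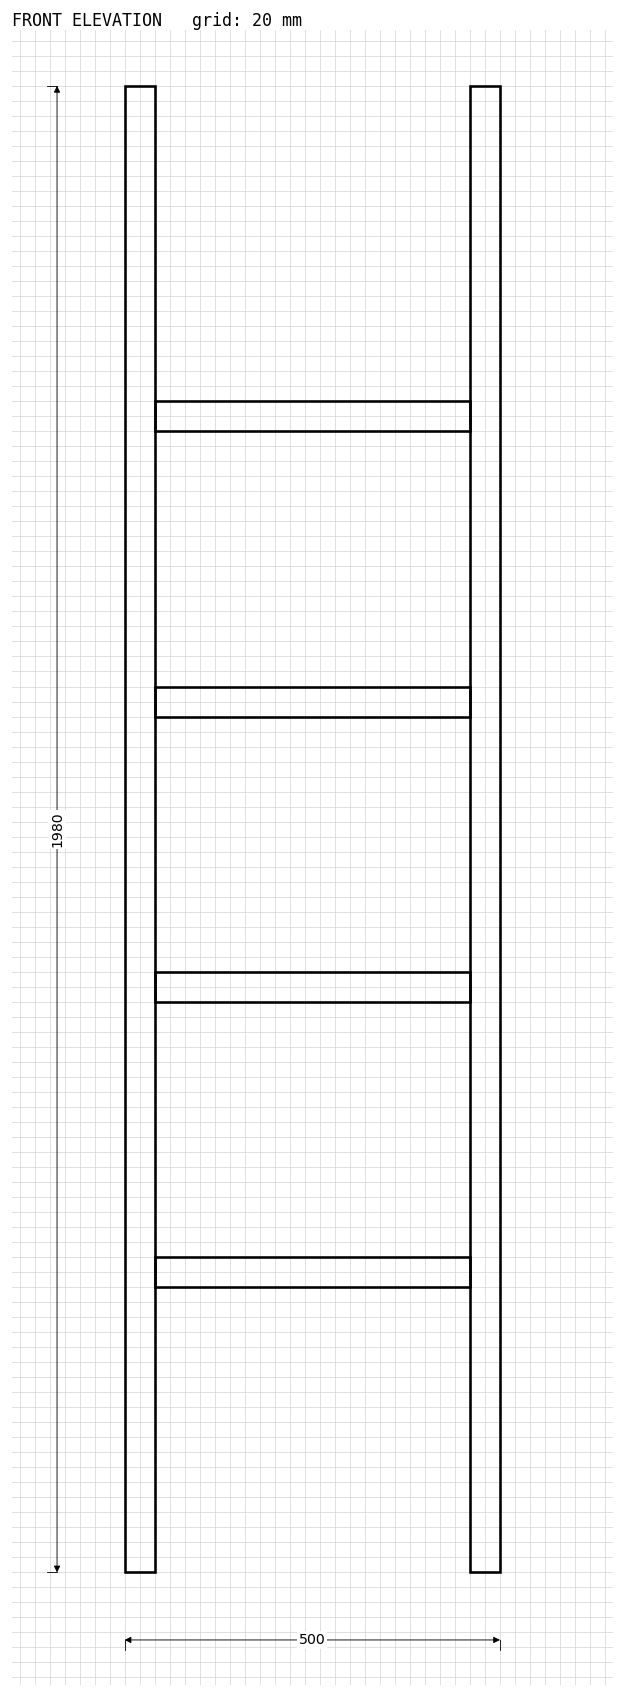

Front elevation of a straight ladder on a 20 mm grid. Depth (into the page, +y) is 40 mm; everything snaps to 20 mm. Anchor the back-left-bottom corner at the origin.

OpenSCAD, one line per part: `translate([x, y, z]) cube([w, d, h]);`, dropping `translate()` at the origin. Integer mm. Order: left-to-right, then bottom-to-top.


cube([40, 40, 1980]);
translate([40, 0, 380]) cube([420, 40, 40]);
translate([40, 0, 760]) cube([420, 40, 40]);
translate([40, 0, 1140]) cube([420, 40, 40]);
translate([40, 0, 1520]) cube([420, 40, 40]);
translate([460, 0, 0]) cube([40, 40, 1980]);


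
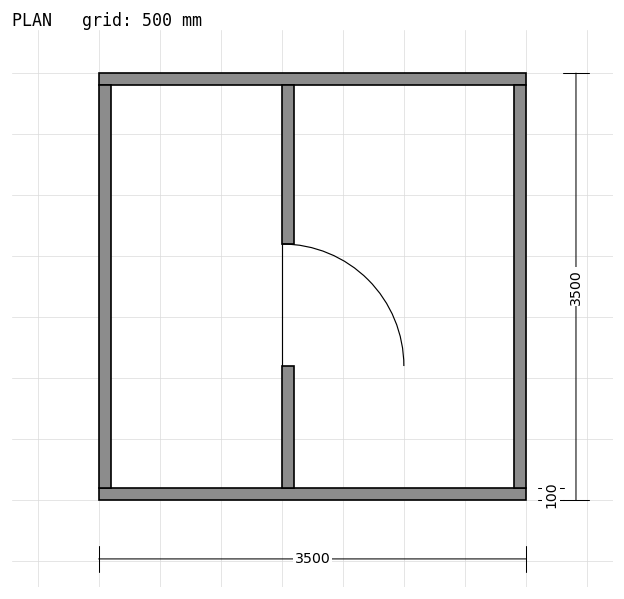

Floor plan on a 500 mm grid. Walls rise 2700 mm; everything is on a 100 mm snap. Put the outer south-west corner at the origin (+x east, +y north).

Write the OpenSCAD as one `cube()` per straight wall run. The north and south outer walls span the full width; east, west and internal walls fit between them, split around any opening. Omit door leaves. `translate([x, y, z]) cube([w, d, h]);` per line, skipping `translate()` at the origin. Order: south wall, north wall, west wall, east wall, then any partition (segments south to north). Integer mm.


cube([3500, 100, 2700]);
translate([0, 3400, 0]) cube([3500, 100, 2700]);
translate([0, 100, 0]) cube([100, 3300, 2700]);
translate([3400, 100, 0]) cube([100, 3300, 2700]);
translate([1500, 100, 0]) cube([100, 1000, 2700]);
translate([1500, 2100, 0]) cube([100, 1300, 2700]);


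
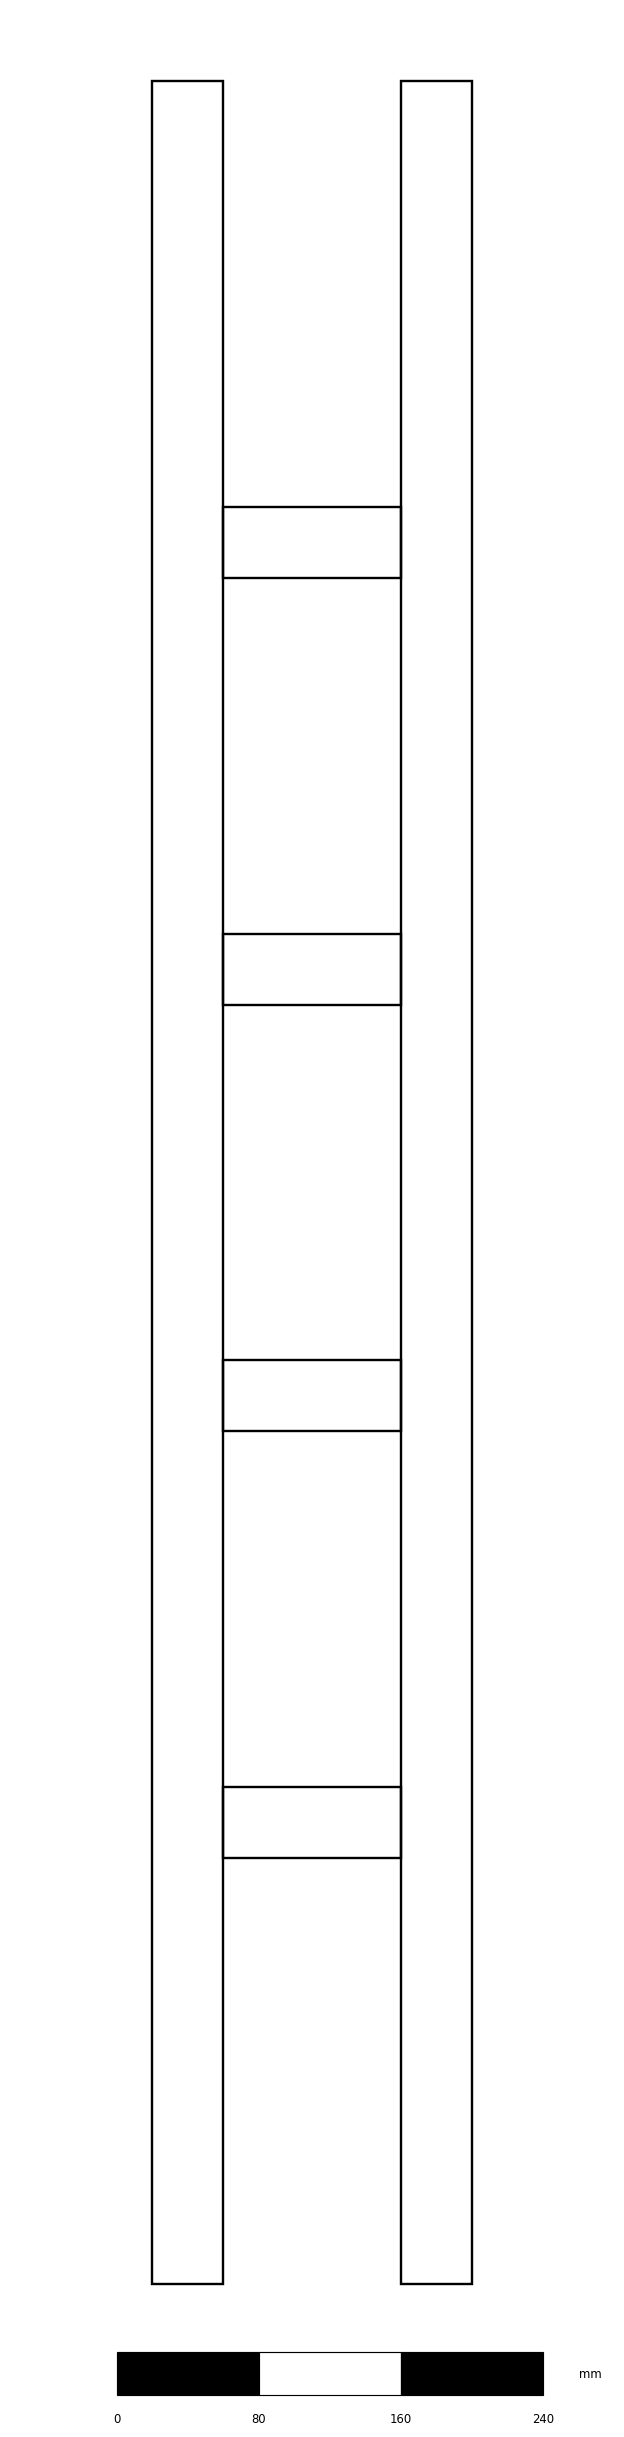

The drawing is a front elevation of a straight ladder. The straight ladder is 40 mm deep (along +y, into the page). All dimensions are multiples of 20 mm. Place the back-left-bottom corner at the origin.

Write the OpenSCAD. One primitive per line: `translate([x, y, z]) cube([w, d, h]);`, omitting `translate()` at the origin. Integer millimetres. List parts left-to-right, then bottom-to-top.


cube([40, 40, 1240]);
translate([40, 0, 240]) cube([100, 40, 40]);
translate([40, 0, 480]) cube([100, 40, 40]);
translate([40, 0, 720]) cube([100, 40, 40]);
translate([40, 0, 960]) cube([100, 40, 40]);
translate([140, 0, 0]) cube([40, 40, 1240]);
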